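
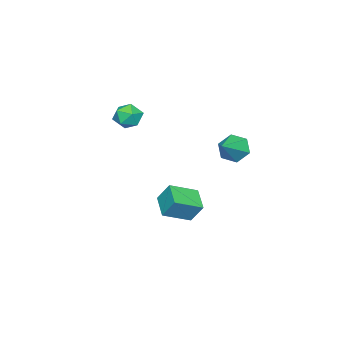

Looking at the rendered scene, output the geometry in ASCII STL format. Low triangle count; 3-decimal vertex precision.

solid 
facet normal 0.158 0.977 0.142
outer loop
vertex -2.386 -2.964 0.827
vertex -3.077 -2.955 1.534
vertex -2.134 -3.141 1.766
endloop
endfacet
facet normal 0.753 0.653 -0.079
outer loop
vertex -2.386 -2.964 0.827
vertex -2.134 -3.141 1.766
vertex -1.741 -3.682 1.039
endloop
endfacet
facet normal 0.616 0.344 -0.708
outer loop
vertex -2.386 -2.964 0.827
vertex -1.741 -3.682 1.039
vertex -2.441 -3.832 0.357
endloop
endfacet
facet normal -0.064 0.478 -0.876
outer loop
vertex -2.386 -2.964 0.827
vertex -2.441 -3.832 0.357
vertex -3.267 -3.382 0.663
endloop
endfacet
facet normal -0.347 0.870 -0.351
outer loop
vertex -2.386 -2.964 0.827
vertex -3.267 -3.382 0.663
vertex -3.077 -2.955 1.534
endloop
endfacet
facet normal 0.911 0.138 0.389
outer loop
vertex -1.741 -3.682 1.039
vertex -2.134 -3.141 1.766
vertex -2.033 -4.118 1.877
endloop
endfacet
facet normal -0.053 0.663 0.746
outer loop
vertex -2.134 -3.141 1.766
vertex -3.077 -2.955 1.534
vertex -2.859 -3.668 2.183
endloop
endfacet
facet normal -0.871 0.488 -0.049
outer loop
vertex -3.077 -2.955 1.534
vertex -3.267 -3.382 0.663
vertex -3.559 -3.818 1.501
endloop
endfacet
facet normal -0.412 -0.145 -0.900
outer loop
vertex -3.267 -3.382 0.663
vertex -2.441 -3.832 0.357
vertex -3.166 -4.359 0.774
endloop
endfacet
facet normal 0.689 -0.361 -0.628
outer loop
vertex -2.441 -3.832 0.357
vertex -1.741 -3.682 1.039
vertex -2.223 -4.545 1.006
endloop
endfacet
facet normal 0.064 -0.478 0.876
outer loop
vertex -2.914 -4.536 1.713
vertex -2.033 -4.118 1.877
vertex -2.859 -3.668 2.183
endloop
endfacet
facet normal -0.616 -0.344 0.708
outer loop
vertex -2.914 -4.536 1.713
vertex -2.859 -3.668 2.183
vertex -3.559 -3.818 1.501
endloop
endfacet
facet normal -0.753 -0.653 0.079
outer loop
vertex -2.914 -4.536 1.713
vertex -3.559 -3.818 1.501
vertex -3.166 -4.359 0.774
endloop
endfacet
facet normal -0.158 -0.977 -0.142
outer loop
vertex -2.914 -4.536 1.713
vertex -3.166 -4.359 0.774
vertex -2.223 -4.545 1.006
endloop
endfacet
facet normal 0.347 -0.870 0.351
outer loop
vertex -2.914 -4.536 1.713
vertex -2.223 -4.545 1.006
vertex -2.033 -4.118 1.877
endloop
endfacet
facet normal 0.412 0.145 0.900
outer loop
vertex -2.859 -3.668 2.183
vertex -2.033 -4.118 1.877
vertex -2.134 -3.141 1.766
endloop
endfacet
facet normal -0.689 0.361 0.628
outer loop
vertex -3.559 -3.818 1.501
vertex -2.859 -3.668 2.183
vertex -3.077 -2.955 1.534
endloop
endfacet
facet normal -0.911 -0.138 -0.389
outer loop
vertex -3.166 -4.359 0.774
vertex -3.559 -3.818 1.501
vertex -3.267 -3.382 0.663
endloop
endfacet
facet normal 0.053 -0.663 -0.746
outer loop
vertex -2.223 -4.545 1.006
vertex -3.166 -4.359 0.774
vertex -2.441 -3.832 0.357
endloop
endfacet
facet normal 0.871 -0.488 0.049
outer loop
vertex -2.033 -4.118 1.877
vertex -2.223 -4.545 1.006
vertex -1.741 -3.682 1.039
endloop
endfacet
facet normal -0.875 -0.049 -0.481
outer loop
vertex -0.871 4.276 0.313
vertex -1.287 3.865 1.112
vertex -1.284 4.849 1.007
endloop
endfacet
facet normal 0.593 0.757 -0.272
outer loop
vertex -0.871 4.276 0.313
vertex -1.284 4.849 1.007
vertex 0.307 3.955 1.988
endloop
endfacet
facet normal -0.875 -0.049 -0.481
outer loop
vertex -1.284 4.849 1.007
vertex -1.287 3.865 1.112
vertex -1.7 4.438 1.806
endloop
endfacet
facet normal 0.156 0.843 0.515
outer loop
vertex -1.284 4.849 1.007
vertex -1.7 4.438 1.806
vertex 0.307 3.955 1.988
endloop
endfacet
facet normal -0.876 -0.049 -0.480
outer loop
vertex -1.7 4.438 1.806
vertex -1.287 3.865 1.112
vertex -1.702 3.454 1.911
endloop
endfacet
facet normal -0.064 0.106 0.992
outer loop
vertex -1.7 4.438 1.806
vertex -1.702 3.454 1.911
vertex 0.307 3.955 1.988
endloop
endfacet
facet normal -0.876 -0.050 -0.480
outer loop
vertex -1.702 3.454 1.911
vertex -1.287 3.865 1.112
vertex -1.289 2.88 1.218
endloop
endfacet
facet normal 0.152 -0.715 0.683
outer loop
vertex -1.702 3.454 1.911
vertex -1.289 2.88 1.218
vertex 0.307 3.955 1.988
endloop
endfacet
facet normal -0.875 -0.050 -0.481
outer loop
vertex -1.289 2.88 1.218
vertex -1.287 3.865 1.112
vertex -0.873 3.292 0.419
endloop
endfacet
facet normal 0.590 -0.800 -0.106
outer loop
vertex -1.289 2.88 1.218
vertex -0.873 3.292 0.419
vertex 0.307 3.955 1.988
endloop
endfacet
facet normal -0.875 -0.050 -0.481
outer loop
vertex -0.873 3.292 0.419
vertex -1.287 3.865 1.112
vertex -0.871 4.276 0.313
endloop
endfacet
facet normal 0.810 -0.064 -0.582
outer loop
vertex -0.873 3.292 0.419
vertex -0.871 4.276 0.313
vertex 0.307 3.955 1.988
endloop
endfacet
facet normal -0.702 -0.612 0.365
outer loop
vertex -0.414 0.292 -2.315
vertex -1.738 1.372 -3.051
vertex -0.371 -0.477 -3.52
endloop
endfacet
facet normal 0.712 -0.580 0.395
outer loop
vertex 0.758 0.508 -4.109
vertex -0.414 0.292 -2.315
vertex -0.371 -0.477 -3.52
endloop
endfacet
facet normal -0.702 -0.612 0.365
outer loop
vertex -0.371 -0.477 -3.52
vertex -1.738 1.372 -3.051
vertex -1.695 0.603 -4.256
endloop
endfacet
facet normal 0.030 -0.538 -0.843
outer loop
vertex -1.695 0.603 -4.256
vertex 0.758 0.508 -4.109
vertex -0.371 -0.477 -3.52
endloop
endfacet
facet normal -0.030 0.538 0.843
outer loop
vertex -0.414 0.292 -2.315
vertex -0.609 2.357 -3.64
vertex -1.738 1.372 -3.051
endloop
endfacet
facet normal 0.712 -0.580 0.395
outer loop
vertex 0.715 1.277 -2.904
vertex -0.414 0.292 -2.315
vertex 0.758 0.508 -4.109
endloop
endfacet
facet normal -0.030 0.538 0.843
outer loop
vertex 0.715 1.277 -2.904
vertex -0.609 2.357 -3.64
vertex -0.414 0.292 -2.315
endloop
endfacet
facet normal -0.712 0.580 -0.395
outer loop
vertex -1.738 1.372 -3.051
vertex -0.609 2.357 -3.64
vertex -1.695 0.603 -4.256
endloop
endfacet
facet normal 0.030 -0.538 -0.843
outer loop
vertex -0.566 1.588 -4.845
vertex 0.758 0.508 -4.109
vertex -1.695 0.603 -4.256
endloop
endfacet
facet normal -0.712 0.580 -0.395
outer loop
vertex -1.695 0.603 -4.256
vertex -0.609 2.357 -3.64
vertex -0.566 1.588 -4.845
endloop
endfacet
facet normal 0.702 0.612 -0.365
outer loop
vertex -0.566 1.588 -4.845
vertex 0.715 1.277 -2.904
vertex 0.758 0.508 -4.109
endloop
endfacet
facet normal 0.702 0.612 -0.365
outer loop
vertex -0.609 2.357 -3.64
vertex 0.715 1.277 -2.904
vertex -0.566 1.588 -4.845
endloop
endfacet

endsolid


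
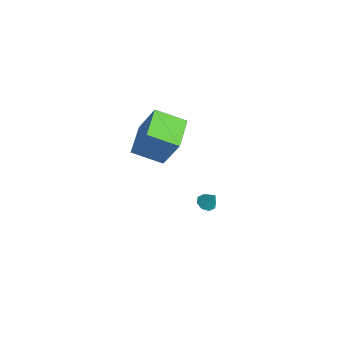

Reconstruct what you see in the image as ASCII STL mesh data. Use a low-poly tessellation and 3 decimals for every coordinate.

solid 
facet normal -0.416 -0.300 -0.858
outer loop
vertex -2.943 2.764 -3.61
vertex -3.265 2.415 -3.332
vertex -3.309 2.939 -3.494
endloop
endfacet
facet normal 0.429 0.903 -0.010
outer loop
vertex -2.943 2.764 -3.61
vertex -3.309 2.939 -3.494
vertex -2.835 2.725 -2.448
endloop
endfacet
facet normal -0.416 -0.300 -0.858
outer loop
vertex -3.309 2.939 -3.494
vertex -3.265 2.415 -3.332
vertex -3.648 2.806 -3.283
endloop
endfacet
facet normal -0.194 0.940 0.280
outer loop
vertex -3.309 2.939 -3.494
vertex -3.648 2.806 -3.283
vertex -2.835 2.725 -2.448
endloop
endfacet
facet normal -0.417 -0.302 -0.857
outer loop
vertex -3.648 2.806 -3.283
vertex -3.265 2.415 -3.332
vertex -3.763 2.445 -3.1
endloop
endfacet
facet normal -0.593 0.506 0.626
outer loop
vertex -3.648 2.806 -3.283
vertex -3.763 2.445 -3.1
vertex -2.835 2.725 -2.448
endloop
endfacet
facet normal -0.418 -0.301 -0.857
outer loop
vertex -3.763 2.445 -3.1
vertex -3.265 2.415 -3.332
vertex -3.586 2.066 -3.053
endloop
endfacet
facet normal -0.538 -0.148 0.830
outer loop
vertex -3.763 2.445 -3.1
vertex -3.586 2.066 -3.053
vertex -2.835 2.725 -2.448
endloop
endfacet
facet normal -0.417 -0.302 -0.857
outer loop
vertex -3.586 2.066 -3.053
vertex -3.265 2.415 -3.332
vertex -3.221 1.891 -3.169
endloop
endfacet
facet normal -0.061 -0.637 0.769
outer loop
vertex -3.586 2.066 -3.053
vertex -3.221 1.891 -3.169
vertex -2.835 2.725 -2.448
endloop
endfacet
facet normal -0.415 -0.302 -0.858
outer loop
vertex -3.221 1.891 -3.169
vertex -3.265 2.415 -3.332
vertex -2.881 2.023 -3.38
endloop
endfacet
facet normal 0.560 -0.675 0.481
outer loop
vertex -3.221 1.891 -3.169
vertex -2.881 2.023 -3.38
vertex -2.835 2.725 -2.448
endloop
endfacet
facet normal -0.416 -0.303 -0.858
outer loop
vertex -2.881 2.023 -3.38
vertex -3.265 2.415 -3.332
vertex -2.767 2.385 -3.563
endloop
endfacet
facet normal 0.963 -0.237 0.131
outer loop
vertex -2.881 2.023 -3.38
vertex -2.767 2.385 -3.563
vertex -2.835 2.725 -2.448
endloop
endfacet
facet normal -0.416 -0.300 -0.858
outer loop
vertex -2.767 2.385 -3.563
vertex -3.265 2.415 -3.332
vertex -2.943 2.764 -3.61
endloop
endfacet
facet normal 0.908 0.413 -0.071
outer loop
vertex -2.767 2.385 -3.563
vertex -2.943 2.764 -3.61
vertex -2.835 2.725 -2.448
endloop
endfacet
facet normal -0.834 0.502 0.229
outer loop
vertex -3.443 -0.222 4.615
vertex -2.779 1.207 3.901
vertex -4.287 -0.768 2.738
endloop
endfacet
facet normal -0.384 -0.826 0.413
outer loop
vertex -2.761 -1.687 2.319
vertex -3.443 -0.222 4.615
vertex -4.287 -0.768 2.738
endloop
endfacet
facet normal -0.834 0.502 0.229
outer loop
vertex -4.287 -0.768 2.738
vertex -2.779 1.207 3.901
vertex -3.623 0.661 2.024
endloop
endfacet
facet normal -0.396 -0.256 -0.882
outer loop
vertex -3.623 0.661 2.024
vertex -2.761 -1.687 2.319
vertex -4.287 -0.768 2.738
endloop
endfacet
facet normal 0.396 0.256 0.882
outer loop
vertex -3.443 -0.222 4.615
vertex -1.253 0.288 3.482
vertex -2.779 1.207 3.901
endloop
endfacet
facet normal -0.384 -0.826 0.413
outer loop
vertex -1.917 -1.141 4.196
vertex -3.443 -0.222 4.615
vertex -2.761 -1.687 2.319
endloop
endfacet
facet normal 0.396 0.256 0.882
outer loop
vertex -1.917 -1.141 4.196
vertex -1.253 0.288 3.482
vertex -3.443 -0.222 4.615
endloop
endfacet
facet normal 0.384 0.826 -0.413
outer loop
vertex -2.779 1.207 3.901
vertex -1.253 0.288 3.482
vertex -3.623 0.661 2.024
endloop
endfacet
facet normal -0.396 -0.256 -0.882
outer loop
vertex -2.097 -0.258 1.605
vertex -2.761 -1.687 2.319
vertex -3.623 0.661 2.024
endloop
endfacet
facet normal 0.384 0.826 -0.413
outer loop
vertex -3.623 0.661 2.024
vertex -1.253 0.288 3.482
vertex -2.097 -0.258 1.605
endloop
endfacet
facet normal 0.834 -0.502 -0.229
outer loop
vertex -2.097 -0.258 1.605
vertex -1.917 -1.141 4.196
vertex -2.761 -1.687 2.319
endloop
endfacet
facet normal 0.834 -0.502 -0.229
outer loop
vertex -1.253 0.288 3.482
vertex -1.917 -1.141 4.196
vertex -2.097 -0.258 1.605
endloop
endfacet

endsolid


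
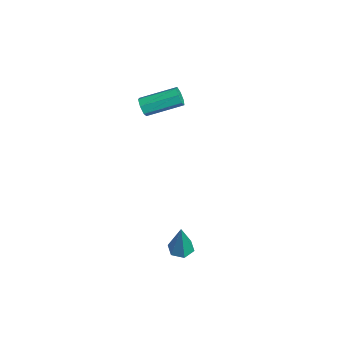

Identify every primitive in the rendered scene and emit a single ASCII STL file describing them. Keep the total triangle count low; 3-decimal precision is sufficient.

solid 
facet normal -0.209 0.073 -0.975
outer loop
vertex 4.377 -2.592 -3.066
vertex 3.686 -2.531 -2.913
vertex 4.093 -1.951 -2.957
endloop
endfacet
facet normal 0.915 0.386 0.116
outer loop
vertex 4.377 -2.592 -3.066
vertex 4.093 -1.951 -2.957
vertex 4.134 -2.689 -0.827
endloop
endfacet
facet normal -0.209 0.073 -0.975
outer loop
vertex 4.093 -1.951 -2.957
vertex 3.686 -2.531 -2.913
vertex 3.402 -1.89 -2.804
endloop
endfacet
facet normal 0.154 0.935 0.321
outer loop
vertex 4.093 -1.951 -2.957
vertex 3.402 -1.89 -2.804
vertex 4.134 -2.689 -0.827
endloop
endfacet
facet normal -0.209 0.073 -0.975
outer loop
vertex 3.402 -1.89 -2.804
vertex 3.686 -2.531 -2.913
vertex 2.995 -2.47 -2.76
endloop
endfacet
facet normal -0.703 0.529 0.474
outer loop
vertex 3.402 -1.89 -2.804
vertex 2.995 -2.47 -2.76
vertex 4.134 -2.689 -0.827
endloop
endfacet
facet normal -0.209 0.074 -0.975
outer loop
vertex 2.995 -2.47 -2.76
vertex 3.686 -2.531 -2.913
vertex 3.279 -3.112 -2.87
endloop
endfacet
facet normal -0.800 -0.426 0.423
outer loop
vertex 2.995 -2.47 -2.76
vertex 3.279 -3.112 -2.87
vertex 4.134 -2.689 -0.827
endloop
endfacet
facet normal -0.209 0.074 -0.975
outer loop
vertex 3.279 -3.112 -2.87
vertex 3.686 -2.531 -2.913
vertex 3.97 -3.173 -3.023
endloop
endfacet
facet normal -0.038 -0.975 0.218
outer loop
vertex 3.279 -3.112 -2.87
vertex 3.97 -3.173 -3.023
vertex 4.134 -2.689 -0.827
endloop
endfacet
facet normal -0.209 0.074 -0.975
outer loop
vertex 3.97 -3.173 -3.023
vertex 3.686 -2.531 -2.913
vertex 4.377 -2.592 -3.066
endloop
endfacet
facet normal 0.820 -0.569 0.064
outer loop
vertex 3.97 -3.173 -3.023
vertex 4.377 -2.592 -3.066
vertex 4.134 -2.689 -0.827
endloop
endfacet
facet normal -0.215 -0.913 -0.346
outer loop
vertex -3.473 -2.013 1.811
vertex -3.853 -2.11 2.303
vertex -3.994 -1.864 1.741
endloop
endfacet
facet normal 0.212 0.303 -0.929
outer loop
vertex -3.473 -2.013 1.811
vertex -3.994 -1.864 1.741
vertex -3.007 -0.032 2.564
endloop
endfacet
facet normal 0.210 0.304 -0.929
outer loop
vertex -3.007 -0.032 2.564
vertex -3.994 -1.864 1.741
vertex -3.528 0.117 2.495
endloop
endfacet
facet normal 0.215 0.913 0.347
outer loop
vertex -3.007 -0.032 2.564
vertex -3.528 0.117 2.495
vertex -3.387 -0.13 3.057
endloop
endfacet
facet normal -0.216 -0.913 -0.346
outer loop
vertex -3.994 -1.864 1.741
vertex -3.853 -2.11 2.303
vertex -4.409 -1.9 2.095
endloop
endfacet
facet normal -0.614 0.403 -0.679
outer loop
vertex -3.994 -1.864 1.741
vertex -4.409 -1.9 2.095
vertex -3.528 0.117 2.495
endloop
endfacet
facet normal -0.613 0.403 -0.680
outer loop
vertex -3.528 0.117 2.495
vertex -4.409 -1.9 2.095
vertex -3.943 0.081 2.848
endloop
endfacet
facet normal 0.216 0.913 0.347
outer loop
vertex -3.528 0.117 2.495
vertex -3.943 0.081 2.848
vertex -3.387 -0.13 3.057
endloop
endfacet
facet normal -0.215 -0.913 -0.347
outer loop
vertex -4.409 -1.9 2.095
vertex -3.853 -2.11 2.303
vertex -4.406 -2.095 2.606
endloop
endfacet
facet normal -0.977 0.199 0.082
outer loop
vertex -4.409 -1.9 2.095
vertex -4.406 -2.095 2.606
vertex -3.943 0.081 2.848
endloop
endfacet
facet normal -0.977 0.198 0.084
outer loop
vertex -3.943 0.081 2.848
vertex -4.406 -2.095 2.606
vertex -3.939 -0.115 3.359
endloop
endfacet
facet normal 0.215 0.912 0.348
outer loop
vertex -3.943 0.081 2.848
vertex -3.939 -0.115 3.359
vertex -3.387 -0.13 3.057
endloop
endfacet
facet normal -0.215 -0.912 -0.348
outer loop
vertex -4.406 -2.095 2.606
vertex -3.853 -2.11 2.303
vertex -3.986 -2.302 2.889
endloop
endfacet
facet normal -0.603 -0.155 0.782
outer loop
vertex -4.406 -2.095 2.606
vertex -3.986 -2.302 2.889
vertex -3.939 -0.115 3.359
endloop
endfacet
facet normal -0.604 -0.155 0.782
outer loop
vertex -3.939 -0.115 3.359
vertex -3.986 -2.302 2.889
vertex -3.52 -0.321 3.642
endloop
endfacet
facet normal 0.215 0.913 0.347
outer loop
vertex -3.939 -0.115 3.359
vertex -3.52 -0.321 3.642
vertex -3.387 -0.13 3.057
endloop
endfacet
facet normal -0.214 -0.913 -0.348
outer loop
vertex -3.986 -2.302 2.889
vertex -3.853 -2.11 2.303
vertex -3.466 -2.364 2.731
endloop
endfacet
facet normal 0.224 -0.392 0.892
outer loop
vertex -3.986 -2.302 2.889
vertex -3.466 -2.364 2.731
vertex -3.52 -0.321 3.642
endloop
endfacet
facet normal 0.224 -0.392 0.892
outer loop
vertex -3.52 -0.321 3.642
vertex -3.466 -2.364 2.731
vertex -3.0 -0.383 3.484
endloop
endfacet
facet normal 0.214 0.913 0.347
outer loop
vertex -3.52 -0.321 3.642
vertex -3.0 -0.383 3.484
vertex -3.387 -0.13 3.057
endloop
endfacet
facet normal -0.215 -0.913 -0.347
outer loop
vertex -3.466 -2.364 2.731
vertex -3.853 -2.11 2.303
vertex -3.238 -2.235 2.251
endloop
endfacet
facet normal 0.883 -0.333 0.330
outer loop
vertex -3.466 -2.364 2.731
vertex -3.238 -2.235 2.251
vertex -3.0 -0.383 3.484
endloop
endfacet
facet normal 0.883 -0.333 0.330
outer loop
vertex -3.0 -0.383 3.484
vertex -3.238 -2.235 2.251
vertex -2.772 -0.254 3.004
endloop
endfacet
facet normal 0.214 0.913 0.347
outer loop
vertex -3.0 -0.383 3.484
vertex -2.772 -0.254 3.004
vertex -3.387 -0.13 3.057
endloop
endfacet
facet normal -0.215 -0.913 -0.346
outer loop
vertex -3.238 -2.235 2.251
vertex -3.853 -2.11 2.303
vertex -3.473 -2.013 1.811
endloop
endfacet
facet normal 0.877 -0.024 -0.480
outer loop
vertex -3.238 -2.235 2.251
vertex -3.473 -2.013 1.811
vertex -2.772 -0.254 3.004
endloop
endfacet
facet normal 0.877 -0.024 -0.480
outer loop
vertex -2.772 -0.254 3.004
vertex -3.473 -2.013 1.811
vertex -3.007 -0.032 2.564
endloop
endfacet
facet normal 0.214 0.913 0.347
outer loop
vertex -2.772 -0.254 3.004
vertex -3.007 -0.032 2.564
vertex -3.387 -0.13 3.057
endloop
endfacet

endsolid


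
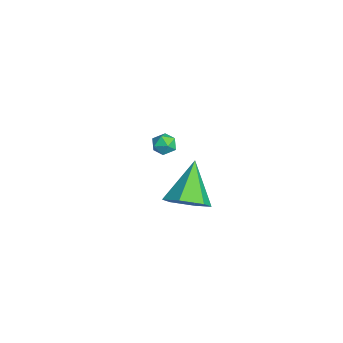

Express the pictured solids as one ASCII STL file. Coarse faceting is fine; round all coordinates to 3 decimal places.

solid 
facet normal 0.668 -0.266 -0.695
outer loop
vertex 3.668 -1.31 2.195
vertex 3.065 -0.895 1.457
vertex 3.786 -0.313 1.927
endloop
endfacet
facet normal 0.419 0.189 0.888
outer loop
vertex 3.668 -1.31 2.195
vertex 3.786 -0.313 1.927
vertex 1.635 -0.325 2.943
endloop
endfacet
facet normal 0.668 -0.267 -0.695
outer loop
vertex 3.786 -0.313 1.927
vertex 3.065 -0.895 1.457
vertex 3.184 0.103 1.188
endloop
endfacet
facet normal 0.171 0.912 0.374
outer loop
vertex 3.786 -0.313 1.927
vertex 3.184 0.103 1.188
vertex 1.635 -0.325 2.943
endloop
endfacet
facet normal 0.668 -0.267 -0.695
outer loop
vertex 3.184 0.103 1.188
vertex 3.065 -0.895 1.457
vertex 2.462 -0.48 0.718
endloop
endfacet
facet normal -0.507 0.826 -0.246
outer loop
vertex 3.184 0.103 1.188
vertex 2.462 -0.48 0.718
vertex 1.635 -0.325 2.943
endloop
endfacet
facet normal 0.668 -0.266 -0.695
outer loop
vertex 2.462 -0.48 0.718
vertex 3.065 -0.895 1.457
vertex 2.343 -1.478 0.986
endloop
endfacet
facet normal -0.937 0.018 -0.349
outer loop
vertex 2.462 -0.48 0.718
vertex 2.343 -1.478 0.986
vertex 1.635 -0.325 2.943
endloop
endfacet
facet normal 0.668 -0.266 -0.695
outer loop
vertex 2.343 -1.478 0.986
vertex 3.065 -0.895 1.457
vertex 2.946 -1.893 1.725
endloop
endfacet
facet normal -0.689 -0.705 0.166
outer loop
vertex 2.343 -1.478 0.986
vertex 2.946 -1.893 1.725
vertex 1.635 -0.325 2.943
endloop
endfacet
facet normal 0.668 -0.266 -0.695
outer loop
vertex 2.946 -1.893 1.725
vertex 3.065 -0.895 1.457
vertex 3.668 -1.31 2.195
endloop
endfacet
facet normal -0.011 -0.619 0.785
outer loop
vertex 2.946 -1.893 1.725
vertex 3.668 -1.31 2.195
vertex 1.635 -0.325 2.943
endloop
endfacet
facet normal -0.527 0.755 0.389
outer loop
vertex -3.048 -0.457 0.421
vertex -3.226 -0.828 0.9
vertex -2.699 -0.484 0.946
endloop
endfacet
facet normal 0.038 0.999 0.026
outer loop
vertex -3.048 -0.457 0.421
vertex -2.699 -0.484 0.946
vertex -2.419 -0.48 0.381
endloop
endfacet
facet normal -0.013 0.764 -0.645
outer loop
vertex -3.048 -0.457 0.421
vertex -2.419 -0.48 0.381
vertex -2.773 -0.82 -0.015
endloop
endfacet
facet normal -0.611 0.375 -0.697
outer loop
vertex -3.048 -0.457 0.421
vertex -2.773 -0.82 -0.015
vertex -3.272 -1.036 0.306
endloop
endfacet
facet normal -0.927 0.370 -0.058
outer loop
vertex -3.048 -0.457 0.421
vertex -3.272 -1.036 0.306
vertex -3.226 -0.828 0.9
endloop
endfacet
facet normal 0.625 0.715 0.315
outer loop
vertex -2.419 -0.48 0.381
vertex -2.699 -0.484 0.946
vertex -2.208 -0.864 0.834
endloop
endfacet
facet normal -0.288 0.320 0.902
outer loop
vertex -2.699 -0.484 0.946
vertex -3.226 -0.828 0.9
vertex -2.707 -1.08 1.155
endloop
endfacet
facet normal -0.936 -0.303 0.179
outer loop
vertex -3.226 -0.828 0.9
vertex -3.272 -1.036 0.306
vertex -3.061 -1.42 0.759
endloop
endfacet
facet normal -0.423 -0.295 -0.857
outer loop
vertex -3.272 -1.036 0.306
vertex -2.773 -0.82 -0.015
vertex -2.781 -1.416 0.194
endloop
endfacet
facet normal 0.541 0.335 -0.771
outer loop
vertex -2.773 -0.82 -0.015
vertex -2.419 -0.48 0.381
vertex -2.254 -1.072 0.24
endloop
endfacet
facet normal 0.611 -0.375 0.697
outer loop
vertex -2.432 -1.443 0.719
vertex -2.208 -0.864 0.834
vertex -2.707 -1.08 1.155
endloop
endfacet
facet normal 0.013 -0.764 0.645
outer loop
vertex -2.432 -1.443 0.719
vertex -2.707 -1.08 1.155
vertex -3.061 -1.42 0.759
endloop
endfacet
facet normal -0.038 -0.999 -0.026
outer loop
vertex -2.432 -1.443 0.719
vertex -3.061 -1.42 0.759
vertex -2.781 -1.416 0.194
endloop
endfacet
facet normal 0.527 -0.755 -0.389
outer loop
vertex -2.432 -1.443 0.719
vertex -2.781 -1.416 0.194
vertex -2.254 -1.072 0.24
endloop
endfacet
facet normal 0.927 -0.370 0.058
outer loop
vertex -2.432 -1.443 0.719
vertex -2.254 -1.072 0.24
vertex -2.208 -0.864 0.834
endloop
endfacet
facet normal 0.423 0.295 0.857
outer loop
vertex -2.707 -1.08 1.155
vertex -2.208 -0.864 0.834
vertex -2.699 -0.484 0.946
endloop
endfacet
facet normal -0.541 -0.335 0.771
outer loop
vertex -3.061 -1.42 0.759
vertex -2.707 -1.08 1.155
vertex -3.226 -0.828 0.9
endloop
endfacet
facet normal -0.625 -0.715 -0.315
outer loop
vertex -2.781 -1.416 0.194
vertex -3.061 -1.42 0.759
vertex -3.272 -1.036 0.306
endloop
endfacet
facet normal 0.288 -0.320 -0.902
outer loop
vertex -2.254 -1.072 0.24
vertex -2.781 -1.416 0.194
vertex -2.773 -0.82 -0.015
endloop
endfacet
facet normal 0.936 0.303 -0.179
outer loop
vertex -2.208 -0.864 0.834
vertex -2.254 -1.072 0.24
vertex -2.419 -0.48 0.381
endloop
endfacet

endsolid


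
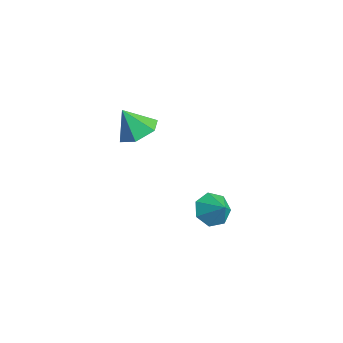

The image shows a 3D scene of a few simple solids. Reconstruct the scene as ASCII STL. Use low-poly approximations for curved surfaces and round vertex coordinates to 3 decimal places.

solid 
facet normal -0.763 -0.173 -0.623
outer loop
vertex 1.817 1.869 -3.673
vertex 1.362 1.537 -3.023
vertex 1.396 2.353 -3.292
endloop
endfacet
facet normal 0.703 0.702 -0.115
outer loop
vertex 1.817 1.869 -3.673
vertex 1.396 2.353 -3.292
vertex 2.178 1.723 -2.357
endloop
endfacet
facet normal -0.762 -0.174 -0.623
outer loop
vertex 1.396 2.353 -3.292
vertex 1.362 1.537 -3.023
vertex 0.949 2.223 -2.709
endloop
endfacet
facet normal 0.249 0.887 0.389
outer loop
vertex 1.396 2.353 -3.292
vertex 0.949 2.223 -2.709
vertex 2.178 1.723 -2.357
endloop
endfacet
facet normal -0.763 -0.174 -0.623
outer loop
vertex 0.949 2.223 -2.709
vertex 1.362 1.537 -3.023
vertex 0.813 1.576 -2.362
endloop
endfacet
facet normal -0.055 0.481 0.875
outer loop
vertex 0.949 2.223 -2.709
vertex 0.813 1.576 -2.362
vertex 2.178 1.723 -2.357
endloop
endfacet
facet normal -0.763 -0.174 -0.623
outer loop
vertex 0.813 1.576 -2.362
vertex 1.362 1.537 -3.023
vertex 1.091 0.9 -2.513
endloop
endfacet
facet normal 0.019 -0.210 0.977
outer loop
vertex 0.813 1.576 -2.362
vertex 1.091 0.9 -2.513
vertex 2.178 1.723 -2.357
endloop
endfacet
facet normal -0.763 -0.174 -0.622
outer loop
vertex 1.091 0.9 -2.513
vertex 1.362 1.537 -3.023
vertex 1.572 0.703 -3.048
endloop
endfacet
facet normal 0.416 -0.666 0.619
outer loop
vertex 1.091 0.9 -2.513
vertex 1.572 0.703 -3.048
vertex 2.178 1.723 -2.357
endloop
endfacet
facet normal -0.763 -0.173 -0.623
outer loop
vertex 1.572 0.703 -3.048
vertex 1.362 1.537 -3.023
vertex 1.895 1.135 -3.564
endloop
endfacet
facet normal 0.837 -0.544 0.069
outer loop
vertex 1.572 0.703 -3.048
vertex 1.895 1.135 -3.564
vertex 2.178 1.723 -2.357
endloop
endfacet
facet normal -0.763 -0.174 -0.623
outer loop
vertex 1.895 1.135 -3.564
vertex 1.362 1.537 -3.023
vertex 1.817 1.869 -3.673
endloop
endfacet
facet normal 0.964 0.064 -0.257
outer loop
vertex 1.895 1.135 -3.564
vertex 1.817 1.869 -3.673
vertex 2.178 1.723 -2.357
endloop
endfacet
facet normal 0.291 0.403 -0.868
outer loop
vertex 1.015 -1.681 1.949
vertex 0.226 -1.208 1.904
vertex 0.96 -0.841 2.321
endloop
endfacet
facet normal 0.675 -0.262 0.690
outer loop
vertex 1.015 -1.681 1.949
vertex 0.96 -0.841 2.321
vertex -0.166 -1.752 3.076
endloop
endfacet
facet normal 0.291 0.403 -0.868
outer loop
vertex 0.96 -0.841 2.321
vertex 0.226 -1.208 1.904
vertex 0.172 -0.368 2.276
endloop
endfacet
facet normal 0.219 0.448 0.867
outer loop
vertex 0.96 -0.841 2.321
vertex 0.172 -0.368 2.276
vertex -0.166 -1.752 3.076
endloop
endfacet
facet normal 0.291 0.403 -0.868
outer loop
vertex 0.172 -0.368 2.276
vertex 0.226 -1.208 1.904
vertex -0.562 -0.736 1.859
endloop
endfacet
facet normal -0.604 0.504 0.617
outer loop
vertex 0.172 -0.368 2.276
vertex -0.562 -0.736 1.859
vertex -0.166 -1.752 3.076
endloop
endfacet
facet normal 0.291 0.402 -0.868
outer loop
vertex -0.562 -0.736 1.859
vertex 0.226 -1.208 1.904
vertex -0.507 -1.576 1.488
endloop
endfacet
facet normal -0.970 -0.148 0.192
outer loop
vertex -0.562 -0.736 1.859
vertex -0.507 -1.576 1.488
vertex -0.166 -1.752 3.076
endloop
endfacet
facet normal 0.291 0.402 -0.868
outer loop
vertex -0.507 -1.576 1.488
vertex 0.226 -1.208 1.904
vertex 0.281 -2.048 1.533
endloop
endfacet
facet normal -0.514 -0.857 0.015
outer loop
vertex -0.507 -1.576 1.488
vertex 0.281 -2.048 1.533
vertex -0.166 -1.752 3.076
endloop
endfacet
facet normal 0.291 0.402 -0.868
outer loop
vertex 0.281 -2.048 1.533
vertex 0.226 -1.208 1.904
vertex 1.015 -1.681 1.949
endloop
endfacet
facet normal 0.307 -0.914 0.264
outer loop
vertex 0.281 -2.048 1.533
vertex 1.015 -1.681 1.949
vertex -0.166 -1.752 3.076
endloop
endfacet

endsolid


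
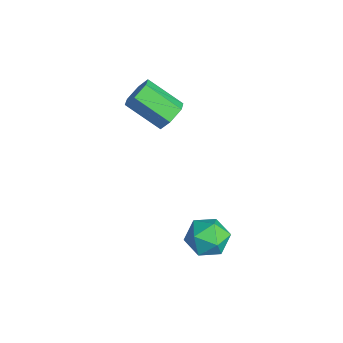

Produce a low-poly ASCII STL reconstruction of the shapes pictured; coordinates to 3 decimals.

solid 
facet normal -0.970 0.034 0.243
outer loop
vertex 2.327 1.735 -3.097
vertex 2.492 1.557 -2.413
vertex 2.467 2.255 -2.61
endloop
endfacet
facet normal -0.823 0.490 -0.286
outer loop
vertex 2.327 1.735 -3.097
vertex 2.467 2.255 -2.61
vertex 2.732 2.307 -3.283
endloop
endfacet
facet normal -0.548 0.118 -0.828
outer loop
vertex 2.327 1.735 -3.097
vertex 2.732 2.307 -3.283
vertex 2.921 1.642 -3.503
endloop
endfacet
facet normal -0.523 -0.568 -0.635
outer loop
vertex 2.327 1.735 -3.097
vertex 2.921 1.642 -3.503
vertex 2.772 1.178 -2.965
endloop
endfacet
facet normal -0.784 -0.620 0.028
outer loop
vertex 2.327 1.735 -3.097
vertex 2.772 1.178 -2.965
vertex 2.492 1.557 -2.413
endloop
endfacet
facet normal -0.323 0.945 -0.054
outer loop
vertex 2.732 2.307 -3.283
vertex 2.467 2.255 -2.61
vertex 3.148 2.482 -2.715
endloop
endfacet
facet normal -0.561 0.206 0.802
outer loop
vertex 2.467 2.255 -2.61
vertex 2.492 1.557 -2.413
vertex 2.999 2.018 -2.177
endloop
endfacet
facet normal -0.260 -0.853 0.453
outer loop
vertex 2.492 1.557 -2.413
vertex 2.772 1.178 -2.965
vertex 3.188 1.353 -2.397
endloop
endfacet
facet normal 0.161 -0.769 -0.619
outer loop
vertex 2.772 1.178 -2.965
vertex 2.921 1.642 -3.503
vertex 3.453 1.405 -3.07
endloop
endfacet
facet normal 0.122 0.343 -0.931
outer loop
vertex 2.921 1.642 -3.503
vertex 2.732 2.307 -3.283
vertex 3.428 2.103 -3.267
endloop
endfacet
facet normal 0.523 0.568 0.635
outer loop
vertex 3.593 1.925 -2.583
vertex 3.148 2.482 -2.715
vertex 2.999 2.018 -2.177
endloop
endfacet
facet normal 0.548 -0.118 0.828
outer loop
vertex 3.593 1.925 -2.583
vertex 2.999 2.018 -2.177
vertex 3.188 1.353 -2.397
endloop
endfacet
facet normal 0.823 -0.490 0.286
outer loop
vertex 3.593 1.925 -2.583
vertex 3.188 1.353 -2.397
vertex 3.453 1.405 -3.07
endloop
endfacet
facet normal 0.970 -0.034 -0.243
outer loop
vertex 3.593 1.925 -2.583
vertex 3.453 1.405 -3.07
vertex 3.428 2.103 -3.267
endloop
endfacet
facet normal 0.784 0.620 -0.028
outer loop
vertex 3.593 1.925 -2.583
vertex 3.428 2.103 -3.267
vertex 3.148 2.482 -2.715
endloop
endfacet
facet normal -0.161 0.769 0.619
outer loop
vertex 2.999 2.018 -2.177
vertex 3.148 2.482 -2.715
vertex 2.467 2.255 -2.61
endloop
endfacet
facet normal -0.122 -0.343 0.931
outer loop
vertex 3.188 1.353 -2.397
vertex 2.999 2.018 -2.177
vertex 2.492 1.557 -2.413
endloop
endfacet
facet normal 0.323 -0.945 0.054
outer loop
vertex 3.453 1.405 -3.07
vertex 3.188 1.353 -2.397
vertex 2.772 1.178 -2.965
endloop
endfacet
facet normal 0.561 -0.206 -0.802
outer loop
vertex 3.428 2.103 -3.267
vertex 3.453 1.405 -3.07
vertex 2.921 1.642 -3.503
endloop
endfacet
facet normal 0.260 0.853 -0.453
outer loop
vertex 3.148 2.482 -2.715
vertex 3.428 2.103 -3.267
vertex 2.732 2.307 -3.283
endloop
endfacet
facet normal 0.535 0.640 -0.551
outer loop
vertex 0.123 1.926 0.536
vertex -0.079 1.693 0.069
vertex -0.348 2.122 0.306
endloop
endfacet
facet normal -0.071 0.683 0.727
outer loop
vertex 0.123 1.926 0.536
vertex -0.348 2.122 0.306
vertex -0.6 1.061 1.279
endloop
endfacet
facet normal -0.071 0.683 0.727
outer loop
vertex -0.6 1.061 1.279
vertex -0.348 2.122 0.306
vertex -1.071 1.257 1.049
endloop
endfacet
facet normal -0.535 -0.641 0.550
outer loop
vertex -0.6 1.061 1.279
vertex -1.071 1.257 1.049
vertex -0.801 0.827 0.811
endloop
endfacet
facet normal 0.536 0.640 -0.550
outer loop
vertex -0.348 2.122 0.306
vertex -0.079 1.693 0.069
vertex -0.55 1.889 -0.162
endloop
endfacet
facet normal -0.764 0.645 0.008
outer loop
vertex -0.348 2.122 0.306
vertex -0.55 1.889 -0.162
vertex -1.071 1.257 1.049
endloop
endfacet
facet normal -0.764 0.645 0.008
outer loop
vertex -1.071 1.257 1.049
vertex -0.55 1.889 -0.162
vertex -1.273 1.024 0.581
endloop
endfacet
facet normal -0.536 -0.641 0.550
outer loop
vertex -1.071 1.257 1.049
vertex -1.273 1.024 0.581
vertex -0.801 0.827 0.811
endloop
endfacet
facet normal 0.536 0.640 -0.550
outer loop
vertex -0.55 1.889 -0.162
vertex -0.079 1.693 0.069
vertex -0.28 1.459 -0.399
endloop
endfacet
facet normal -0.693 -0.039 -0.720
outer loop
vertex -0.55 1.889 -0.162
vertex -0.28 1.459 -0.399
vertex -1.273 1.024 0.581
endloop
endfacet
facet normal -0.693 -0.039 -0.720
outer loop
vertex -1.273 1.024 0.581
vertex -0.28 1.459 -0.399
vertex -1.003 0.594 0.344
endloop
endfacet
facet normal -0.536 -0.640 0.551
outer loop
vertex -1.273 1.024 0.581
vertex -1.003 0.594 0.344
vertex -0.801 0.827 0.811
endloop
endfacet
facet normal 0.535 0.641 -0.550
outer loop
vertex -0.28 1.459 -0.399
vertex -0.079 1.693 0.069
vertex 0.191 1.263 -0.169
endloop
endfacet
facet normal 0.071 -0.683 -0.727
outer loop
vertex -0.28 1.459 -0.399
vertex 0.191 1.263 -0.169
vertex -1.003 0.594 0.344
endloop
endfacet
facet normal 0.071 -0.683 -0.727
outer loop
vertex -1.003 0.594 0.344
vertex 0.191 1.263 -0.169
vertex -0.532 0.398 0.574
endloop
endfacet
facet normal -0.535 -0.640 0.551
outer loop
vertex -1.003 0.594 0.344
vertex -0.532 0.398 0.574
vertex -0.801 0.827 0.811
endloop
endfacet
facet normal 0.536 0.641 -0.550
outer loop
vertex 0.191 1.263 -0.169
vertex -0.079 1.693 0.069
vertex 0.393 1.496 0.299
endloop
endfacet
facet normal 0.764 -0.645 -0.008
outer loop
vertex 0.191 1.263 -0.169
vertex 0.393 1.496 0.299
vertex -0.532 0.398 0.574
endloop
endfacet
facet normal 0.764 -0.645 -0.008
outer loop
vertex -0.532 0.398 0.574
vertex 0.393 1.496 0.299
vertex -0.33 0.631 1.042
endloop
endfacet
facet normal -0.536 -0.640 0.550
outer loop
vertex -0.532 0.398 0.574
vertex -0.33 0.631 1.042
vertex -0.801 0.827 0.811
endloop
endfacet
facet normal 0.536 0.640 -0.551
outer loop
vertex 0.393 1.496 0.299
vertex -0.079 1.693 0.069
vertex 0.123 1.926 0.536
endloop
endfacet
facet normal 0.693 0.039 0.720
outer loop
vertex 0.393 1.496 0.299
vertex 0.123 1.926 0.536
vertex -0.33 0.631 1.042
endloop
endfacet
facet normal 0.693 0.039 0.720
outer loop
vertex -0.33 0.631 1.042
vertex 0.123 1.926 0.536
vertex -0.6 1.061 1.279
endloop
endfacet
facet normal -0.536 -0.640 0.550
outer loop
vertex -0.33 0.631 1.042
vertex -0.6 1.061 1.279
vertex -0.801 0.827 0.811
endloop
endfacet

endsolid


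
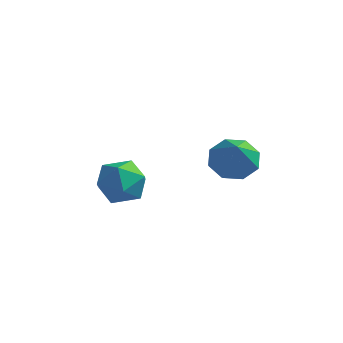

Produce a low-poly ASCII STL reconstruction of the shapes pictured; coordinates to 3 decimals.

solid 
facet normal -0.335 0.578 -0.744
outer loop
vertex 4.275 2.684 2.128
vertex 3.42 2.557 2.414
vertex 4.075 3.164 2.591
endloop
endfacet
facet normal 0.955 0.149 0.258
outer loop
vertex 4.275 2.684 2.128
vertex 4.075 3.164 2.591
vertex 4.02 1.523 3.746
endloop
endfacet
facet normal -0.335 0.579 -0.744
outer loop
vertex 4.075 3.164 2.591
vertex 3.42 2.557 2.414
vertex 3.492 3.289 2.951
endloop
endfacet
facet normal 0.534 0.475 0.700
outer loop
vertex 4.075 3.164 2.591
vertex 3.492 3.289 2.951
vertex 4.02 1.523 3.746
endloop
endfacet
facet normal -0.335 0.579 -0.744
outer loop
vertex 3.492 3.289 2.951
vertex 3.42 2.557 2.414
vertex 2.867 2.985 2.996
endloop
endfacet
facet normal -0.118 0.378 0.918
outer loop
vertex 3.492 3.289 2.951
vertex 2.867 2.985 2.996
vertex 4.02 1.523 3.746
endloop
endfacet
facet normal -0.334 0.579 -0.744
outer loop
vertex 2.867 2.985 2.996
vertex 3.42 2.557 2.414
vertex 2.566 2.431 2.7
endloop
endfacet
facet normal -0.616 -0.084 0.783
outer loop
vertex 2.867 2.985 2.996
vertex 2.566 2.431 2.7
vertex 4.02 1.523 3.746
endloop
endfacet
facet normal -0.335 0.578 -0.744
outer loop
vertex 2.566 2.431 2.7
vertex 3.42 2.557 2.414
vertex 2.766 1.951 2.237
endloop
endfacet
facet normal -0.670 -0.641 0.375
outer loop
vertex 2.566 2.431 2.7
vertex 2.766 1.951 2.237
vertex 4.02 1.523 3.746
endloop
endfacet
facet normal -0.334 0.578 -0.744
outer loop
vertex 2.766 1.951 2.237
vertex 3.42 2.557 2.414
vertex 3.349 1.826 1.878
endloop
endfacet
facet normal -0.249 -0.966 -0.067
outer loop
vertex 2.766 1.951 2.237
vertex 3.349 1.826 1.878
vertex 4.02 1.523 3.746
endloop
endfacet
facet normal -0.336 0.578 -0.744
outer loop
vertex 3.349 1.826 1.878
vertex 3.42 2.557 2.414
vertex 3.974 2.13 1.832
endloop
endfacet
facet normal 0.402 -0.870 -0.286
outer loop
vertex 3.349 1.826 1.878
vertex 3.974 2.13 1.832
vertex 4.02 1.523 3.746
endloop
endfacet
facet normal -0.335 0.579 -0.743
outer loop
vertex 3.974 2.13 1.832
vertex 3.42 2.557 2.414
vertex 4.275 2.684 2.128
endloop
endfacet
facet normal 0.900 -0.408 -0.151
outer loop
vertex 3.974 2.13 1.832
vertex 4.275 2.684 2.128
vertex 4.02 1.523 3.746
endloop
endfacet
facet normal -0.301 0.175 0.937
outer loop
vertex -0.508 2.548 1.216
vertex -1.341 1.962 1.058
vertex -0.473 1.538 1.416
endloop
endfacet
facet normal 0.412 0.191 0.891
outer loop
vertex -0.508 2.548 1.216
vertex -0.473 1.538 1.416
vertex 0.322 1.999 0.95
endloop
endfacet
facet normal 0.591 0.691 0.416
outer loop
vertex -0.508 2.548 1.216
vertex 0.322 1.999 0.95
vertex -0.055 2.709 0.305
endloop
endfacet
facet normal -0.011 0.986 0.169
outer loop
vertex -0.508 2.548 1.216
vertex -0.055 2.709 0.305
vertex -1.083 2.686 0.372
endloop
endfacet
facet normal -0.562 0.666 0.491
outer loop
vertex -0.508 2.548 1.216
vertex -1.083 2.686 0.372
vertex -1.341 1.962 1.058
endloop
endfacet
facet normal 0.630 -0.440 0.640
outer loop
vertex 0.322 1.999 0.95
vertex -0.473 1.538 1.416
vertex 0.003 1.074 0.628
endloop
endfacet
facet normal -0.522 -0.466 0.714
outer loop
vertex -0.473 1.538 1.416
vertex -1.341 1.962 1.058
vertex -1.025 1.051 0.695
endloop
endfacet
facet normal -0.944 0.329 -0.008
outer loop
vertex -1.341 1.962 1.058
vertex -1.083 2.686 0.372
vertex -1.402 1.761 0.05
endloop
endfacet
facet normal -0.054 0.846 -0.530
outer loop
vertex -1.083 2.686 0.372
vertex -0.055 2.709 0.305
vertex -0.607 2.222 -0.416
endloop
endfacet
facet normal 0.920 0.371 -0.130
outer loop
vertex -0.055 2.709 0.305
vertex 0.322 1.999 0.95
vertex 0.261 1.798 -0.058
endloop
endfacet
facet normal 0.011 -0.986 -0.169
outer loop
vertex -0.572 1.212 -0.216
vertex 0.003 1.074 0.628
vertex -1.025 1.051 0.695
endloop
endfacet
facet normal -0.591 -0.691 -0.416
outer loop
vertex -0.572 1.212 -0.216
vertex -1.025 1.051 0.695
vertex -1.402 1.761 0.05
endloop
endfacet
facet normal -0.412 -0.191 -0.891
outer loop
vertex -0.572 1.212 -0.216
vertex -1.402 1.761 0.05
vertex -0.607 2.222 -0.416
endloop
endfacet
facet normal 0.301 -0.175 -0.937
outer loop
vertex -0.572 1.212 -0.216
vertex -0.607 2.222 -0.416
vertex 0.261 1.798 -0.058
endloop
endfacet
facet normal 0.562 -0.666 -0.491
outer loop
vertex -0.572 1.212 -0.216
vertex 0.261 1.798 -0.058
vertex 0.003 1.074 0.628
endloop
endfacet
facet normal 0.054 -0.846 0.530
outer loop
vertex -1.025 1.051 0.695
vertex 0.003 1.074 0.628
vertex -0.473 1.538 1.416
endloop
endfacet
facet normal -0.920 -0.371 0.130
outer loop
vertex -1.402 1.761 0.05
vertex -1.025 1.051 0.695
vertex -1.341 1.962 1.058
endloop
endfacet
facet normal -0.630 0.440 -0.640
outer loop
vertex -0.607 2.222 -0.416
vertex -1.402 1.761 0.05
vertex -1.083 2.686 0.372
endloop
endfacet
facet normal 0.522 0.466 -0.714
outer loop
vertex 0.261 1.798 -0.058
vertex -0.607 2.222 -0.416
vertex -0.055 2.709 0.305
endloop
endfacet
facet normal 0.944 -0.329 0.008
outer loop
vertex 0.003 1.074 0.628
vertex 0.261 1.798 -0.058
vertex 0.322 1.999 0.95
endloop
endfacet

endsolid


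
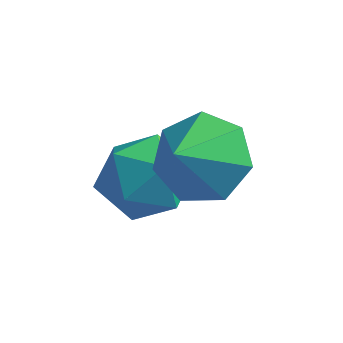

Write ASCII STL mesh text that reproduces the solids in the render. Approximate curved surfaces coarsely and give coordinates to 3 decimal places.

solid 
facet normal -0.916 -0.195 0.352
outer loop
vertex -3.145 3.529 -3.047
vertex -3.076 2.499 -3.438
vertex -2.731 2.725 -2.414
endloop
endfacet
facet normal -0.586 0.293 0.755
outer loop
vertex -3.145 3.529 -3.047
vertex -2.731 2.725 -2.414
vertex -2.252 3.719 -2.428
endloop
endfacet
facet normal -0.414 0.845 0.338
outer loop
vertex -3.145 3.529 -3.047
vertex -2.252 3.719 -2.428
vertex -2.3 4.108 -3.46
endloop
endfacet
facet normal -0.637 0.699 -0.324
outer loop
vertex -3.145 3.529 -3.047
vertex -2.3 4.108 -3.46
vertex -2.81 3.353 -4.085
endloop
endfacet
facet normal -0.947 0.056 -0.315
outer loop
vertex -3.145 3.529 -3.047
vertex -2.81 3.353 -4.085
vertex -3.076 2.499 -3.438
endloop
endfacet
facet normal 0.019 0.005 1.000
outer loop
vertex -2.252 3.719 -2.428
vertex -2.731 2.725 -2.414
vertex -1.63 2.807 -2.435
endloop
endfacet
facet normal -0.515 -0.784 0.346
outer loop
vertex -2.731 2.725 -2.414
vertex -3.076 2.499 -3.438
vertex -2.14 2.052 -3.06
endloop
endfacet
facet normal -0.565 -0.379 -0.733
outer loop
vertex -3.076 2.499 -3.438
vertex -2.81 3.353 -4.085
vertex -2.188 2.441 -4.092
endloop
endfacet
facet normal -0.064 0.661 -0.747
outer loop
vertex -2.81 3.353 -4.085
vertex -2.3 4.108 -3.46
vertex -1.709 3.435 -4.106
endloop
endfacet
facet normal 0.298 0.898 0.325
outer loop
vertex -2.3 4.108 -3.46
vertex -2.252 3.719 -2.428
vertex -1.364 3.661 -3.082
endloop
endfacet
facet normal 0.637 -0.699 0.324
outer loop
vertex -1.295 2.631 -3.473
vertex -1.63 2.807 -2.435
vertex -2.14 2.052 -3.06
endloop
endfacet
facet normal 0.414 -0.845 -0.338
outer loop
vertex -1.295 2.631 -3.473
vertex -2.14 2.052 -3.06
vertex -2.188 2.441 -4.092
endloop
endfacet
facet normal 0.586 -0.293 -0.755
outer loop
vertex -1.295 2.631 -3.473
vertex -2.188 2.441 -4.092
vertex -1.709 3.435 -4.106
endloop
endfacet
facet normal 0.916 0.195 -0.352
outer loop
vertex -1.295 2.631 -3.473
vertex -1.709 3.435 -4.106
vertex -1.364 3.661 -3.082
endloop
endfacet
facet normal 0.947 -0.056 0.315
outer loop
vertex -1.295 2.631 -3.473
vertex -1.364 3.661 -3.082
vertex -1.63 2.807 -2.435
endloop
endfacet
facet normal 0.064 -0.661 0.747
outer loop
vertex -2.14 2.052 -3.06
vertex -1.63 2.807 -2.435
vertex -2.731 2.725 -2.414
endloop
endfacet
facet normal -0.298 -0.898 -0.325
outer loop
vertex -2.188 2.441 -4.092
vertex -2.14 2.052 -3.06
vertex -3.076 2.499 -3.438
endloop
endfacet
facet normal -0.019 -0.005 -1.000
outer loop
vertex -1.709 3.435 -4.106
vertex -2.188 2.441 -4.092
vertex -2.81 3.353 -4.085
endloop
endfacet
facet normal 0.515 0.784 -0.346
outer loop
vertex -1.364 3.661 -3.082
vertex -1.709 3.435 -4.106
vertex -2.3 4.108 -3.46
endloop
endfacet
facet normal 0.565 0.379 0.733
outer loop
vertex -1.63 2.807 -2.435
vertex -1.364 3.661 -3.082
vertex -2.252 3.719 -2.428
endloop
endfacet
facet normal 0.081 0.734 -0.675
outer loop
vertex 0.137 3.002 -1.863
vertex -0.923 2.987 -2.006
vertex -0.352 3.565 -1.309
endloop
endfacet
facet normal 0.653 -0.161 0.740
outer loop
vertex 0.137 3.002 -1.863
vertex -0.352 3.565 -1.309
vertex -1.037 1.953 -1.054
endloop
endfacet
facet normal 0.081 0.734 -0.675
outer loop
vertex -0.352 3.565 -1.309
vertex -0.923 2.987 -2.006
vertex -1.271 3.693 -1.28
endloop
endfacet
facet normal 0.050 0.135 0.990
outer loop
vertex -0.352 3.565 -1.309
vertex -1.271 3.693 -1.28
vertex -1.037 1.953 -1.054
endloop
endfacet
facet normal 0.080 0.734 -0.675
outer loop
vertex -1.271 3.693 -1.28
vertex -0.923 2.987 -2.006
vertex -1.928 3.289 -1.797
endloop
endfacet
facet normal -0.625 0.017 0.781
outer loop
vertex -1.271 3.693 -1.28
vertex -1.928 3.289 -1.797
vertex -1.037 1.953 -1.054
endloop
endfacet
facet normal 0.080 0.734 -0.674
outer loop
vertex -1.928 3.289 -1.797
vertex -0.923 2.987 -2.006
vertex -1.829 2.659 -2.471
endloop
endfacet
facet normal -0.864 -0.425 0.271
outer loop
vertex -1.928 3.289 -1.797
vertex -1.829 2.659 -2.471
vertex -1.037 1.953 -1.054
endloop
endfacet
facet normal 0.081 0.734 -0.675
outer loop
vertex -1.829 2.659 -2.471
vertex -0.923 2.987 -2.006
vertex -1.047 2.275 -2.795
endloop
endfacet
facet normal -0.487 -0.859 -0.156
outer loop
vertex -1.829 2.659 -2.471
vertex -1.047 2.275 -2.795
vertex -1.037 1.953 -1.054
endloop
endfacet
facet normal 0.081 0.734 -0.675
outer loop
vertex -1.047 2.275 -2.795
vertex -0.923 2.987 -2.006
vertex -0.172 2.428 -2.524
endloop
endfacet
facet normal 0.223 -0.958 -0.179
outer loop
vertex -1.047 2.275 -2.795
vertex -0.172 2.428 -2.524
vertex -1.037 1.953 -1.054
endloop
endfacet
facet normal 0.081 0.734 -0.675
outer loop
vertex -0.172 2.428 -2.524
vertex -0.923 2.987 -2.006
vertex 0.137 3.002 -1.863
endloop
endfacet
facet normal 0.730 -0.647 0.221
outer loop
vertex -0.172 2.428 -2.524
vertex 0.137 3.002 -1.863
vertex -1.037 1.953 -1.054
endloop
endfacet

endsolid


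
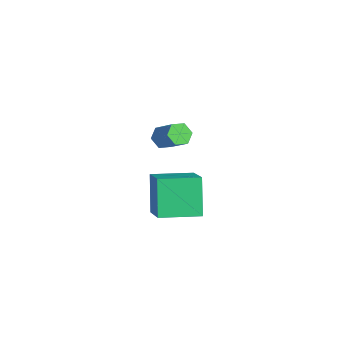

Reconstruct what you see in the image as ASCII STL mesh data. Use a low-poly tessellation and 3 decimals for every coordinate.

solid 
facet normal -0.875 0.036 -0.482
outer loop
vertex -0.492 -1.709 -2.897
vertex -0.328 0.319 -3.043
vertex 0.528 -1.927 -4.766
endloop
endfacet
facet normal -0.080 -0.994 0.072
outer loop
vertex 2.288 -1.999 -3.797
vertex -0.492 -1.709 -2.897
vertex 0.528 -1.927 -4.766
endloop
endfacet
facet normal -0.875 0.036 -0.482
outer loop
vertex 0.528 -1.927 -4.766
vertex -0.328 0.319 -3.043
vertex 0.692 0.102 -4.912
endloop
endfacet
facet normal 0.477 -0.101 -0.873
outer loop
vertex 0.692 0.102 -4.912
vertex 2.288 -1.999 -3.797
vertex 0.528 -1.927 -4.766
endloop
endfacet
facet normal -0.477 0.101 0.873
outer loop
vertex -0.492 -1.709 -2.897
vertex 1.432 0.247 -2.074
vertex -0.328 0.319 -3.043
endloop
endfacet
facet normal -0.081 -0.994 0.071
outer loop
vertex 1.268 -1.782 -1.928
vertex -0.492 -1.709 -2.897
vertex 2.288 -1.999 -3.797
endloop
endfacet
facet normal -0.477 0.101 0.873
outer loop
vertex 1.268 -1.782 -1.928
vertex 1.432 0.247 -2.074
vertex -0.492 -1.709 -2.897
endloop
endfacet
facet normal 0.080 0.994 -0.072
outer loop
vertex -0.328 0.319 -3.043
vertex 1.432 0.247 -2.074
vertex 0.692 0.102 -4.912
endloop
endfacet
facet normal 0.477 -0.101 -0.873
outer loop
vertex 2.452 0.029 -3.943
vertex 2.288 -1.999 -3.797
vertex 0.692 0.102 -4.912
endloop
endfacet
facet normal 0.081 0.994 -0.072
outer loop
vertex 0.692 0.102 -4.912
vertex 1.432 0.247 -2.074
vertex 2.452 0.029 -3.943
endloop
endfacet
facet normal 0.875 -0.036 0.482
outer loop
vertex 2.452 0.029 -3.943
vertex 1.268 -1.782 -1.928
vertex 2.288 -1.999 -3.797
endloop
endfacet
facet normal 0.875 -0.036 0.482
outer loop
vertex 1.432 0.247 -2.074
vertex 1.268 -1.782 -1.928
vertex 2.452 0.029 -3.943
endloop
endfacet
facet normal -0.735 -0.312 -0.602
outer loop
vertex 2.036 -1.31 0.696
vertex 1.762 -1.603 1.182
vertex 1.615 -1.004 1.051
endloop
endfacet
facet normal 0.116 0.816 -0.566
outer loop
vertex 2.036 -1.31 0.696
vertex 1.615 -1.004 1.051
vertex 3.132 -0.845 1.592
endloop
endfacet
facet normal 0.116 0.816 -0.566
outer loop
vertex 3.132 -0.845 1.592
vertex 1.615 -1.004 1.051
vertex 2.711 -0.539 1.947
endloop
endfacet
facet normal 0.735 0.313 0.602
outer loop
vertex 3.132 -0.845 1.592
vertex 2.711 -0.539 1.947
vertex 2.858 -1.137 2.078
endloop
endfacet
facet normal -0.736 -0.312 -0.601
outer loop
vertex 1.615 -1.004 1.051
vertex 1.762 -1.603 1.182
vertex 1.342 -1.296 1.537
endloop
endfacet
facet normal -0.520 0.829 0.206
outer loop
vertex 1.615 -1.004 1.051
vertex 1.342 -1.296 1.537
vertex 2.711 -0.539 1.947
endloop
endfacet
facet normal -0.520 0.829 0.205
outer loop
vertex 2.711 -0.539 1.947
vertex 1.342 -1.296 1.537
vertex 2.437 -0.831 2.433
endloop
endfacet
facet normal 0.735 0.313 0.602
outer loop
vertex 2.711 -0.539 1.947
vertex 2.437 -0.831 2.433
vertex 2.858 -1.137 2.078
endloop
endfacet
facet normal -0.736 -0.311 -0.602
outer loop
vertex 1.342 -1.296 1.537
vertex 1.762 -1.603 1.182
vertex 1.488 -1.895 1.668
endloop
endfacet
facet normal -0.637 0.013 0.771
outer loop
vertex 1.342 -1.296 1.537
vertex 1.488 -1.895 1.668
vertex 2.437 -0.831 2.433
endloop
endfacet
facet normal -0.636 0.013 0.772
outer loop
vertex 2.437 -0.831 2.433
vertex 1.488 -1.895 1.668
vertex 2.584 -1.43 2.564
endloop
endfacet
facet normal 0.735 0.312 0.602
outer loop
vertex 2.437 -0.831 2.433
vertex 2.584 -1.43 2.564
vertex 2.858 -1.137 2.078
endloop
endfacet
facet normal -0.735 -0.313 -0.602
outer loop
vertex 1.488 -1.895 1.668
vertex 1.762 -1.603 1.182
vertex 1.909 -2.201 1.313
endloop
endfacet
facet normal -0.116 -0.816 0.566
outer loop
vertex 1.488 -1.895 1.668
vertex 1.909 -2.201 1.313
vertex 2.584 -1.43 2.564
endloop
endfacet
facet normal -0.116 -0.816 0.566
outer loop
vertex 2.584 -1.43 2.564
vertex 1.909 -2.201 1.313
vertex 3.005 -1.736 2.209
endloop
endfacet
facet normal 0.735 0.312 0.602
outer loop
vertex 2.584 -1.43 2.564
vertex 3.005 -1.736 2.209
vertex 2.858 -1.137 2.078
endloop
endfacet
facet normal -0.735 -0.313 -0.602
outer loop
vertex 1.909 -2.201 1.313
vertex 1.762 -1.603 1.182
vertex 2.183 -1.909 0.827
endloop
endfacet
facet normal 0.520 -0.829 -0.205
outer loop
vertex 1.909 -2.201 1.313
vertex 2.183 -1.909 0.827
vertex 3.005 -1.736 2.209
endloop
endfacet
facet normal 0.520 -0.829 -0.206
outer loop
vertex 3.005 -1.736 2.209
vertex 2.183 -1.909 0.827
vertex 3.278 -1.444 1.723
endloop
endfacet
facet normal 0.736 0.312 0.601
outer loop
vertex 3.005 -1.736 2.209
vertex 3.278 -1.444 1.723
vertex 2.858 -1.137 2.078
endloop
endfacet
facet normal -0.735 -0.312 -0.602
outer loop
vertex 2.183 -1.909 0.827
vertex 1.762 -1.603 1.182
vertex 2.036 -1.31 0.696
endloop
endfacet
facet normal 0.636 -0.012 -0.771
outer loop
vertex 2.183 -1.909 0.827
vertex 2.036 -1.31 0.696
vertex 3.278 -1.444 1.723
endloop
endfacet
facet normal 0.636 -0.014 -0.771
outer loop
vertex 3.278 -1.444 1.723
vertex 2.036 -1.31 0.696
vertex 3.132 -0.845 1.592
endloop
endfacet
facet normal 0.736 0.311 0.602
outer loop
vertex 3.278 -1.444 1.723
vertex 3.132 -0.845 1.592
vertex 2.858 -1.137 2.078
endloop
endfacet

endsolid


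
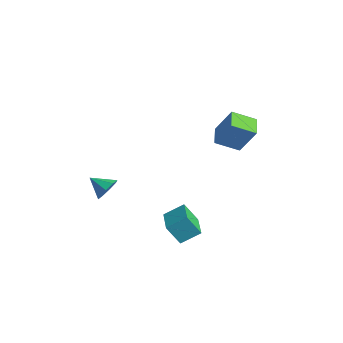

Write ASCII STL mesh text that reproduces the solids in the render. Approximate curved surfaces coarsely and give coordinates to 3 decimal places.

solid 
facet normal 0.700 0.496 -0.513
outer loop
vertex -1.764 -4.323 -2.784
vertex -2.2 -3.57 -2.651
vertex -1.572 -4.01 -2.219
endloop
endfacet
facet normal 0.205 -0.884 0.420
outer loop
vertex -1.764 -4.323 -2.784
vertex -1.572 -4.01 -2.219
vertex -3.16 -4.25 -1.949
endloop
endfacet
facet normal 0.701 0.497 -0.512
outer loop
vertex -1.572 -4.01 -2.219
vertex -2.2 -3.57 -2.651
vertex -1.748 -3.44 -1.907
endloop
endfacet
facet normal 0.213 -0.418 0.883
outer loop
vertex -1.572 -4.01 -2.219
vertex -1.748 -3.44 -1.907
vertex -3.16 -4.25 -1.949
endloop
endfacet
facet normal 0.701 0.497 -0.512
outer loop
vertex -1.748 -3.44 -1.907
vertex -2.2 -3.57 -2.651
vertex -2.189 -2.946 -2.031
endloop
endfacet
facet normal -0.113 0.146 0.983
outer loop
vertex -1.748 -3.44 -1.907
vertex -2.189 -2.946 -2.031
vertex -3.16 -4.25 -1.949
endloop
endfacet
facet normal 0.701 0.496 -0.512
outer loop
vertex -2.189 -2.946 -2.031
vertex -2.2 -3.57 -2.651
vertex -2.636 -2.817 -2.518
endloop
endfacet
facet normal -0.582 0.475 0.660
outer loop
vertex -2.189 -2.946 -2.031
vertex -2.636 -2.817 -2.518
vertex -3.16 -4.25 -1.949
endloop
endfacet
facet normal 0.701 0.496 -0.512
outer loop
vertex -2.636 -2.817 -2.518
vertex -2.2 -3.57 -2.651
vertex -2.828 -3.129 -3.083
endloop
endfacet
facet normal -0.920 0.378 0.104
outer loop
vertex -2.636 -2.817 -2.518
vertex -2.828 -3.129 -3.083
vertex -3.16 -4.25 -1.949
endloop
endfacet
facet normal 0.701 0.496 -0.512
outer loop
vertex -2.828 -3.129 -3.083
vertex -2.2 -3.57 -2.651
vertex -2.652 -3.7 -3.395
endloop
endfacet
facet normal -0.929 -0.089 -0.360
outer loop
vertex -2.828 -3.129 -3.083
vertex -2.652 -3.7 -3.395
vertex -3.16 -4.25 -1.949
endloop
endfacet
facet normal 0.701 0.497 -0.512
outer loop
vertex -2.652 -3.7 -3.395
vertex -2.2 -3.57 -2.651
vertex -2.211 -4.194 -3.271
endloop
endfacet
facet normal -0.602 -0.653 -0.460
outer loop
vertex -2.652 -3.7 -3.395
vertex -2.211 -4.194 -3.271
vertex -3.16 -4.25 -1.949
endloop
endfacet
facet normal 0.701 0.496 -0.512
outer loop
vertex -2.211 -4.194 -3.271
vertex -2.2 -3.57 -2.651
vertex -1.764 -4.323 -2.784
endloop
endfacet
facet normal -0.134 -0.981 -0.137
outer loop
vertex -2.211 -4.194 -3.271
vertex -1.764 -4.323 -2.784
vertex -3.16 -4.25 -1.949
endloop
endfacet
facet normal -0.906 0.411 -0.101
outer loop
vertex 0.681 -1.47 -3.791
vertex 1.104 -0.354 -3.04
vertex 1.126 -0.796 -5.043
endloop
endfacet
facet normal -0.300 -0.791 -0.533
outer loop
vertex 2.956 -1.626 -4.84
vertex 0.681 -1.47 -3.791
vertex 1.126 -0.796 -5.043
endloop
endfacet
facet normal -0.906 0.411 -0.101
outer loop
vertex 1.126 -0.796 -5.043
vertex 1.104 -0.354 -3.04
vertex 1.549 0.32 -4.292
endloop
endfacet
facet normal 0.298 0.452 -0.840
outer loop
vertex 1.549 0.32 -4.292
vertex 2.956 -1.626 -4.84
vertex 1.126 -0.796 -5.043
endloop
endfacet
facet normal -0.298 -0.452 0.840
outer loop
vertex 0.681 -1.47 -3.791
vertex 2.934 -1.184 -2.837
vertex 1.104 -0.354 -3.04
endloop
endfacet
facet normal -0.300 -0.791 -0.533
outer loop
vertex 2.511 -2.3 -3.588
vertex 0.681 -1.47 -3.791
vertex 2.956 -1.626 -4.84
endloop
endfacet
facet normal -0.298 -0.452 0.840
outer loop
vertex 2.511 -2.3 -3.588
vertex 2.934 -1.184 -2.837
vertex 0.681 -1.47 -3.791
endloop
endfacet
facet normal 0.300 0.791 0.533
outer loop
vertex 1.104 -0.354 -3.04
vertex 2.934 -1.184 -2.837
vertex 1.549 0.32 -4.292
endloop
endfacet
facet normal 0.298 0.452 -0.840
outer loop
vertex 3.379 -0.51 -4.089
vertex 2.956 -1.626 -4.84
vertex 1.549 0.32 -4.292
endloop
endfacet
facet normal 0.300 0.791 0.533
outer loop
vertex 1.549 0.32 -4.292
vertex 2.934 -1.184 -2.837
vertex 3.379 -0.51 -4.089
endloop
endfacet
facet normal 0.906 -0.411 0.101
outer loop
vertex 3.379 -0.51 -4.089
vertex 2.511 -2.3 -3.588
vertex 2.956 -1.626 -4.84
endloop
endfacet
facet normal 0.906 -0.411 0.101
outer loop
vertex 2.934 -1.184 -2.837
vertex 2.511 -2.3 -3.588
vertex 3.379 -0.51 -4.089
endloop
endfacet
facet normal -0.818 0.502 0.280
outer loop
vertex 2.218 2.074 4.546
vertex 2.784 3.392 3.838
vertex 1.299 1.54 2.817
endloop
endfacet
facet normal -0.354 -0.824 0.442
outer loop
vertex 2.396 0.868 2.442
vertex 2.218 2.074 4.546
vertex 1.299 1.54 2.817
endloop
endfacet
facet normal -0.818 0.502 0.280
outer loop
vertex 1.299 1.54 2.817
vertex 2.784 3.392 3.838
vertex 1.865 2.859 2.109
endloop
endfacet
facet normal -0.452 -0.263 -0.852
outer loop
vertex 1.865 2.859 2.109
vertex 2.396 0.868 2.442
vertex 1.299 1.54 2.817
endloop
endfacet
facet normal 0.453 0.263 0.852
outer loop
vertex 2.218 2.074 4.546
vertex 3.881 2.72 3.463
vertex 2.784 3.392 3.838
endloop
endfacet
facet normal -0.354 -0.824 0.442
outer loop
vertex 3.315 1.401 4.171
vertex 2.218 2.074 4.546
vertex 2.396 0.868 2.442
endloop
endfacet
facet normal 0.453 0.263 0.852
outer loop
vertex 3.315 1.401 4.171
vertex 3.881 2.72 3.463
vertex 2.218 2.074 4.546
endloop
endfacet
facet normal 0.354 0.824 -0.442
outer loop
vertex 2.784 3.392 3.838
vertex 3.881 2.72 3.463
vertex 1.865 2.859 2.109
endloop
endfacet
facet normal -0.453 -0.263 -0.852
outer loop
vertex 2.962 2.186 1.734
vertex 2.396 0.868 2.442
vertex 1.865 2.859 2.109
endloop
endfacet
facet normal 0.354 0.824 -0.443
outer loop
vertex 1.865 2.859 2.109
vertex 3.881 2.72 3.463
vertex 2.962 2.186 1.734
endloop
endfacet
facet normal 0.818 -0.502 -0.280
outer loop
vertex 2.962 2.186 1.734
vertex 3.315 1.401 4.171
vertex 2.396 0.868 2.442
endloop
endfacet
facet normal 0.818 -0.502 -0.280
outer loop
vertex 3.881 2.72 3.463
vertex 3.315 1.401 4.171
vertex 2.962 2.186 1.734
endloop
endfacet

endsolid


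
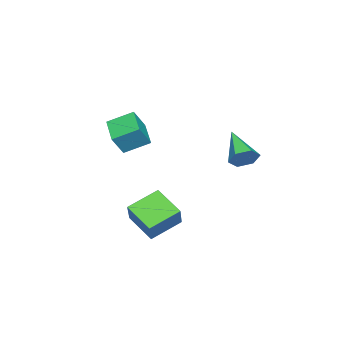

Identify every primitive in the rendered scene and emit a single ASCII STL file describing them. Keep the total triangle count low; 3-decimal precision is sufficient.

solid 
facet normal -0.782 -0.533 0.323
outer loop
vertex 0.804 -3.094 1.95
vertex 0.291 -1.969 2.564
vertex 0.184 -2.811 0.914
endloop
endfacet
facet normal 0.371 -0.815 -0.445
outer loop
vertex 1.389 -1.991 0.416
vertex 0.804 -3.094 1.95
vertex 0.184 -2.811 0.914
endloop
endfacet
facet normal -0.782 -0.533 0.323
outer loop
vertex 0.184 -2.811 0.914
vertex 0.291 -1.969 2.564
vertex -0.329 -1.687 1.528
endloop
endfacet
facet normal -0.500 0.228 -0.835
outer loop
vertex -0.329 -1.687 1.528
vertex 1.389 -1.991 0.416
vertex 0.184 -2.811 0.914
endloop
endfacet
facet normal 0.500 -0.228 0.835
outer loop
vertex 0.804 -3.094 1.95
vertex 1.496 -1.149 2.066
vertex 0.291 -1.969 2.564
endloop
endfacet
facet normal 0.372 -0.815 -0.444
outer loop
vertex 2.009 -2.273 1.452
vertex 0.804 -3.094 1.95
vertex 1.389 -1.991 0.416
endloop
endfacet
facet normal 0.500 -0.228 0.835
outer loop
vertex 2.009 -2.273 1.452
vertex 1.496 -1.149 2.066
vertex 0.804 -3.094 1.95
endloop
endfacet
facet normal -0.371 0.815 0.444
outer loop
vertex 0.291 -1.969 2.564
vertex 1.496 -1.149 2.066
vertex -0.329 -1.687 1.528
endloop
endfacet
facet normal -0.500 0.228 -0.835
outer loop
vertex 0.876 -0.866 1.03
vertex 1.389 -1.991 0.416
vertex -0.329 -1.687 1.528
endloop
endfacet
facet normal -0.371 0.815 0.445
outer loop
vertex -0.329 -1.687 1.528
vertex 1.496 -1.149 2.066
vertex 0.876 -0.866 1.03
endloop
endfacet
facet normal 0.782 0.533 -0.323
outer loop
vertex 0.876 -0.866 1.03
vertex 2.009 -2.273 1.452
vertex 1.389 -1.991 0.416
endloop
endfacet
facet normal 0.782 0.533 -0.322
outer loop
vertex 1.496 -1.149 2.066
vertex 2.009 -2.273 1.452
vertex 0.876 -0.866 1.03
endloop
endfacet
facet normal 0.661 0.569 -0.488
outer loop
vertex -2.027 2.071 -0.366
vertex -2.589 2.306 -0.853
vertex -2.448 2.705 -0.197
endloop
endfacet
facet normal 0.288 -0.063 0.955
outer loop
vertex -2.027 2.071 -0.366
vertex -2.448 2.705 -0.197
vertex -3.951 1.134 0.153
endloop
endfacet
facet normal 0.662 0.569 -0.488
outer loop
vertex -2.448 2.705 -0.197
vertex -2.589 2.306 -0.853
vertex -3.01 2.941 -0.684
endloop
endfacet
facet normal -0.404 0.549 0.732
outer loop
vertex -2.448 2.705 -0.197
vertex -3.01 2.941 -0.684
vertex -3.951 1.134 0.153
endloop
endfacet
facet normal 0.662 0.569 -0.488
outer loop
vertex -3.01 2.941 -0.684
vertex -2.589 2.306 -0.853
vertex -3.151 2.542 -1.34
endloop
endfacet
facet normal -0.898 0.435 -0.071
outer loop
vertex -3.01 2.941 -0.684
vertex -3.151 2.542 -1.34
vertex -3.951 1.134 0.153
endloop
endfacet
facet normal 0.662 0.570 -0.488
outer loop
vertex -3.151 2.542 -1.34
vertex -2.589 2.306 -0.853
vertex -2.729 1.908 -1.508
endloop
endfacet
facet normal -0.700 -0.293 -0.651
outer loop
vertex -3.151 2.542 -1.34
vertex -2.729 1.908 -1.508
vertex -3.951 1.134 0.153
endloop
endfacet
facet normal 0.662 0.570 -0.488
outer loop
vertex -2.729 1.908 -1.508
vertex -2.589 2.306 -0.853
vertex -2.167 1.672 -1.021
endloop
endfacet
facet normal -0.009 -0.904 -0.428
outer loop
vertex -2.729 1.908 -1.508
vertex -2.167 1.672 -1.021
vertex -3.951 1.134 0.153
endloop
endfacet
facet normal 0.661 0.570 -0.488
outer loop
vertex -2.167 1.672 -1.021
vertex -2.589 2.306 -0.853
vertex -2.027 2.071 -0.366
endloop
endfacet
facet normal 0.486 -0.789 0.377
outer loop
vertex -2.167 1.672 -1.021
vertex -2.027 2.071 -0.366
vertex -3.951 1.134 0.153
endloop
endfacet
facet normal -0.622 -0.224 -0.751
outer loop
vertex 2.12 -1.393 -3.287
vertex 0.912 -0.433 -2.573
vertex 2.661 -0.09 -4.123
endloop
endfacet
facet normal 0.711 -0.564 -0.420
outer loop
vertex 3.668 0.273 -2.907
vertex 2.12 -1.393 -3.287
vertex 2.661 -0.09 -4.123
endloop
endfacet
facet normal -0.622 -0.224 -0.751
outer loop
vertex 2.661 -0.09 -4.123
vertex 0.912 -0.433 -2.573
vertex 1.453 0.87 -3.409
endloop
endfacet
facet normal 0.330 0.794 -0.510
outer loop
vertex 1.453 0.87 -3.409
vertex 3.668 0.273 -2.907
vertex 2.661 -0.09 -4.123
endloop
endfacet
facet normal -0.330 -0.794 0.510
outer loop
vertex 2.12 -1.393 -3.287
vertex 1.919 -0.07 -1.357
vertex 0.912 -0.433 -2.573
endloop
endfacet
facet normal 0.711 -0.564 -0.420
outer loop
vertex 3.127 -1.03 -2.071
vertex 2.12 -1.393 -3.287
vertex 3.668 0.273 -2.907
endloop
endfacet
facet normal -0.330 -0.794 0.510
outer loop
vertex 3.127 -1.03 -2.071
vertex 1.919 -0.07 -1.357
vertex 2.12 -1.393 -3.287
endloop
endfacet
facet normal -0.711 0.564 0.420
outer loop
vertex 0.912 -0.433 -2.573
vertex 1.919 -0.07 -1.357
vertex 1.453 0.87 -3.409
endloop
endfacet
facet normal 0.330 0.794 -0.510
outer loop
vertex 2.46 1.233 -2.193
vertex 3.668 0.273 -2.907
vertex 1.453 0.87 -3.409
endloop
endfacet
facet normal -0.711 0.564 0.420
outer loop
vertex 1.453 0.87 -3.409
vertex 1.919 -0.07 -1.357
vertex 2.46 1.233 -2.193
endloop
endfacet
facet normal 0.622 0.224 0.751
outer loop
vertex 2.46 1.233 -2.193
vertex 3.127 -1.03 -2.071
vertex 3.668 0.273 -2.907
endloop
endfacet
facet normal 0.622 0.224 0.751
outer loop
vertex 1.919 -0.07 -1.357
vertex 3.127 -1.03 -2.071
vertex 2.46 1.233 -2.193
endloop
endfacet

endsolid


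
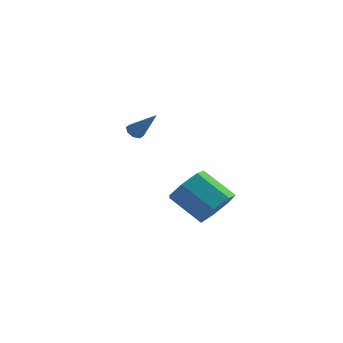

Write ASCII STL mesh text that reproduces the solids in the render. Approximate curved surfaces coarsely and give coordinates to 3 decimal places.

solid 
facet normal -0.650 0.226 -0.726
outer loop
vertex -4.066 3.21 -2.381
vertex -4.445 3.081 -2.082
vertex -4.196 3.504 -2.173
endloop
endfacet
facet normal 0.822 0.523 -0.225
outer loop
vertex -4.066 3.21 -2.381
vertex -4.196 3.504 -2.173
vertex -3.295 2.679 -0.798
endloop
endfacet
facet normal -0.649 0.226 -0.726
outer loop
vertex -4.196 3.504 -2.173
vertex -4.445 3.081 -2.082
vertex -4.472 3.55 -1.912
endloop
endfacet
facet normal 0.398 0.878 0.266
outer loop
vertex -4.196 3.504 -2.173
vertex -4.472 3.55 -1.912
vertex -3.295 2.679 -0.798
endloop
endfacet
facet normal -0.650 0.225 -0.725
outer loop
vertex -4.472 3.55 -1.912
vertex -4.445 3.081 -2.082
vertex -4.732 3.321 -1.75
endloop
endfacet
facet normal -0.163 0.686 0.709
outer loop
vertex -4.472 3.55 -1.912
vertex -4.732 3.321 -1.75
vertex -3.295 2.679 -0.798
endloop
endfacet
facet normal -0.650 0.226 -0.725
outer loop
vertex -4.732 3.321 -1.75
vertex -4.445 3.081 -2.082
vertex -4.824 2.951 -1.783
endloop
endfacet
facet normal -0.533 0.057 0.844
outer loop
vertex -4.732 3.321 -1.75
vertex -4.824 2.951 -1.783
vertex -3.295 2.679 -0.798
endloop
endfacet
facet normal -0.650 0.226 -0.726
outer loop
vertex -4.824 2.951 -1.783
vertex -4.445 3.081 -2.082
vertex -4.694 2.657 -1.991
endloop
endfacet
facet normal -0.494 -0.637 0.591
outer loop
vertex -4.824 2.951 -1.783
vertex -4.694 2.657 -1.991
vertex -3.295 2.679 -0.798
endloop
endfacet
facet normal -0.650 0.226 -0.725
outer loop
vertex -4.694 2.657 -1.991
vertex -4.445 3.081 -2.082
vertex -4.419 2.611 -2.252
endloop
endfacet
facet normal -0.070 -0.992 0.101
outer loop
vertex -4.694 2.657 -1.991
vertex -4.419 2.611 -2.252
vertex -3.295 2.679 -0.798
endloop
endfacet
facet normal -0.650 0.226 -0.726
outer loop
vertex -4.419 2.611 -2.252
vertex -4.445 3.081 -2.082
vertex -4.158 2.841 -2.414
endloop
endfacet
facet normal 0.492 -0.800 -0.343
outer loop
vertex -4.419 2.611 -2.252
vertex -4.158 2.841 -2.414
vertex -3.295 2.679 -0.798
endloop
endfacet
facet normal -0.650 0.227 -0.726
outer loop
vertex -4.158 2.841 -2.414
vertex -4.445 3.081 -2.082
vertex -4.066 3.21 -2.381
endloop
endfacet
facet normal 0.862 -0.172 -0.477
outer loop
vertex -4.158 2.841 -2.414
vertex -4.066 3.21 -2.381
vertex -3.295 2.679 -0.798
endloop
endfacet
facet normal 0.774 -0.203 -0.600
outer loop
vertex 1.479 -2.297 -3.345
vertex 0.823 -2.875 -3.996
vertex 1.064 -1.813 -4.044
endloop
endfacet
facet normal 0.457 0.835 0.307
outer loop
vertex 1.479 -2.297 -3.345
vertex 1.064 -1.813 -4.044
vertex -0.007 -1.907 -2.193
endloop
endfacet
facet normal 0.457 0.835 0.307
outer loop
vertex -0.007 -1.907 -2.193
vertex 1.064 -1.813 -4.044
vertex -0.421 -1.423 -2.892
endloop
endfacet
facet normal -0.774 0.203 0.599
outer loop
vertex -0.007 -1.907 -2.193
vertex -0.421 -1.423 -2.892
vertex -0.663 -2.485 -2.844
endloop
endfacet
facet normal 0.774 -0.203 -0.599
outer loop
vertex 1.064 -1.813 -4.044
vertex 0.823 -2.875 -3.996
vertex 0.468 -2.129 -4.707
endloop
endfacet
facet normal -0.058 0.920 -0.386
outer loop
vertex 1.064 -1.813 -4.044
vertex 0.468 -2.129 -4.707
vertex -0.421 -1.423 -2.892
endloop
endfacet
facet normal -0.058 0.920 -0.386
outer loop
vertex -0.421 -1.423 -2.892
vertex 0.468 -2.129 -4.707
vertex -1.018 -1.739 -3.555
endloop
endfacet
facet normal -0.774 0.203 0.600
outer loop
vertex -0.421 -1.423 -2.892
vertex -1.018 -1.739 -3.555
vertex -0.663 -2.485 -2.844
endloop
endfacet
facet normal 0.774 -0.203 -0.600
outer loop
vertex 0.468 -2.129 -4.707
vertex 0.823 -2.875 -3.996
vertex 0.139 -3.006 -4.834
endloop
endfacet
facet normal -0.529 0.313 -0.789
outer loop
vertex 0.468 -2.129 -4.707
vertex 0.139 -3.006 -4.834
vertex -1.018 -1.739 -3.555
endloop
endfacet
facet normal -0.529 0.313 -0.789
outer loop
vertex -1.018 -1.739 -3.555
vertex 0.139 -3.006 -4.834
vertex -1.347 -2.616 -3.682
endloop
endfacet
facet normal -0.774 0.203 0.600
outer loop
vertex -1.018 -1.739 -3.555
vertex -1.347 -2.616 -3.682
vertex -0.663 -2.485 -2.844
endloop
endfacet
facet normal 0.774 -0.203 -0.600
outer loop
vertex 0.139 -3.006 -4.834
vertex 0.823 -2.875 -3.996
vertex 0.325 -3.785 -4.33
endloop
endfacet
facet normal -0.602 -0.530 -0.597
outer loop
vertex 0.139 -3.006 -4.834
vertex 0.325 -3.785 -4.33
vertex -1.347 -2.616 -3.682
endloop
endfacet
facet normal -0.602 -0.530 -0.598
outer loop
vertex -1.347 -2.616 -3.682
vertex 0.325 -3.785 -4.33
vertex -1.161 -3.395 -3.179
endloop
endfacet
facet normal -0.774 0.203 0.600
outer loop
vertex -1.347 -2.616 -3.682
vertex -1.161 -3.395 -3.179
vertex -0.663 -2.485 -2.844
endloop
endfacet
facet normal 0.774 -0.203 -0.600
outer loop
vertex 0.325 -3.785 -4.33
vertex 0.823 -2.875 -3.996
vertex 0.886 -3.878 -3.575
endloop
endfacet
facet normal -0.221 -0.974 0.044
outer loop
vertex 0.325 -3.785 -4.33
vertex 0.886 -3.878 -3.575
vertex -1.161 -3.395 -3.179
endloop
endfacet
facet normal -0.221 -0.974 0.044
outer loop
vertex -1.161 -3.395 -3.179
vertex 0.886 -3.878 -3.575
vertex -0.6 -3.488 -2.423
endloop
endfacet
facet normal -0.774 0.203 0.599
outer loop
vertex -1.161 -3.395 -3.179
vertex -0.6 -3.488 -2.423
vertex -0.663 -2.485 -2.844
endloop
endfacet
facet normal 0.774 -0.203 -0.600
outer loop
vertex 0.886 -3.878 -3.575
vertex 0.823 -2.875 -3.996
vertex 1.4 -3.216 -3.136
endloop
endfacet
facet normal 0.326 -0.685 0.652
outer loop
vertex 0.886 -3.878 -3.575
vertex 1.4 -3.216 -3.136
vertex -0.6 -3.488 -2.423
endloop
endfacet
facet normal 0.326 -0.684 0.652
outer loop
vertex -0.6 -3.488 -2.423
vertex 1.4 -3.216 -3.136
vertex -0.086 -2.826 -1.985
endloop
endfacet
facet normal -0.773 0.203 0.600
outer loop
vertex -0.6 -3.488 -2.423
vertex -0.086 -2.826 -1.985
vertex -0.663 -2.485 -2.844
endloop
endfacet
facet normal 0.774 -0.203 -0.600
outer loop
vertex 1.4 -3.216 -3.136
vertex 0.823 -2.875 -3.996
vertex 1.479 -2.297 -3.345
endloop
endfacet
facet normal 0.628 0.121 0.769
outer loop
vertex 1.4 -3.216 -3.136
vertex 1.479 -2.297 -3.345
vertex -0.086 -2.826 -1.985
endloop
endfacet
facet normal 0.628 0.120 0.769
outer loop
vertex -0.086 -2.826 -1.985
vertex 1.479 -2.297 -3.345
vertex -0.007 -1.907 -2.193
endloop
endfacet
facet normal -0.774 0.202 0.600
outer loop
vertex -0.086 -2.826 -1.985
vertex -0.007 -1.907 -2.193
vertex -0.663 -2.485 -2.844
endloop
endfacet

endsolid


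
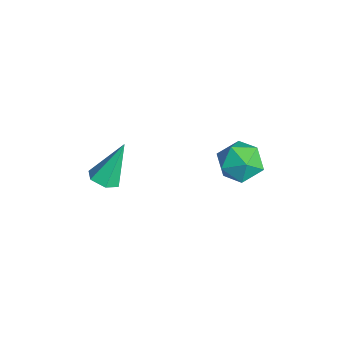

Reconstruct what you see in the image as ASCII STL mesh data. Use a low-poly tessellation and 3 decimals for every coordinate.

solid 
facet normal 0.144 -0.471 -0.870
outer loop
vertex -2.14 -4.003 -1.073
vertex -2.873 -3.904 -1.248
vertex -2.36 -3.379 -1.447
endloop
endfacet
facet normal 0.864 0.445 0.234
outer loop
vertex -2.14 -4.003 -1.073
vertex -2.36 -3.379 -1.447
vertex -3.187 -2.876 0.648
endloop
endfacet
facet normal 0.145 -0.472 -0.870
outer loop
vertex -2.36 -3.379 -1.447
vertex -2.873 -3.904 -1.248
vertex -3.092 -3.28 -1.623
endloop
endfacet
facet normal 0.171 0.971 -0.166
outer loop
vertex -2.36 -3.379 -1.447
vertex -3.092 -3.28 -1.623
vertex -3.187 -2.876 0.648
endloop
endfacet
facet normal 0.145 -0.472 -0.870
outer loop
vertex -3.092 -3.28 -1.623
vertex -2.873 -3.904 -1.248
vertex -3.605 -3.804 -1.424
endloop
endfacet
facet normal -0.734 0.662 -0.149
outer loop
vertex -3.092 -3.28 -1.623
vertex -3.605 -3.804 -1.424
vertex -3.187 -2.876 0.648
endloop
endfacet
facet normal 0.145 -0.471 -0.870
outer loop
vertex -3.605 -3.804 -1.424
vertex -2.873 -3.904 -1.248
vertex -3.386 -4.428 -1.05
endloop
endfacet
facet normal -0.948 -0.172 0.268
outer loop
vertex -3.605 -3.804 -1.424
vertex -3.386 -4.428 -1.05
vertex -3.187 -2.876 0.648
endloop
endfacet
facet normal 0.145 -0.471 -0.870
outer loop
vertex -3.386 -4.428 -1.05
vertex -2.873 -3.904 -1.248
vertex -2.653 -4.528 -0.874
endloop
endfacet
facet normal -0.256 -0.698 0.668
outer loop
vertex -3.386 -4.428 -1.05
vertex -2.653 -4.528 -0.874
vertex -3.187 -2.876 0.648
endloop
endfacet
facet normal 0.144 -0.471 -0.870
outer loop
vertex -2.653 -4.528 -0.874
vertex -2.873 -3.904 -1.248
vertex -2.14 -4.003 -1.073
endloop
endfacet
facet normal 0.651 -0.390 0.651
outer loop
vertex -2.653 -4.528 -0.874
vertex -2.14 -4.003 -1.073
vertex -3.187 -2.876 0.648
endloop
endfacet
facet normal 0.273 0.138 0.952
outer loop
vertex -1.046 2.322 1.054
vertex -1.21 1.217 1.261
vertex -0.192 1.586 0.916
endloop
endfacet
facet normal 0.603 0.602 0.523
outer loop
vertex -1.046 2.322 1.054
vertex -0.192 1.586 0.916
vertex -0.358 2.413 0.155
endloop
endfacet
facet normal 0.104 0.978 0.179
outer loop
vertex -1.046 2.322 1.054
vertex -0.358 2.413 0.155
vertex -1.478 2.555 0.03
endloop
endfacet
facet normal -0.535 0.746 0.396
outer loop
vertex -1.046 2.322 1.054
vertex -1.478 2.555 0.03
vertex -2.004 1.816 0.713
endloop
endfacet
facet normal -0.431 0.228 0.873
outer loop
vertex -1.046 2.322 1.054
vertex -2.004 1.816 0.713
vertex -1.21 1.217 1.261
endloop
endfacet
facet normal 0.972 0.230 0.038
outer loop
vertex -0.358 2.413 0.155
vertex -0.192 1.586 0.916
vertex -0.096 1.364 -0.193
endloop
endfacet
facet normal 0.437 -0.521 0.733
outer loop
vertex -0.192 1.586 0.916
vertex -1.21 1.217 1.261
vertex -0.622 0.625 0.49
endloop
endfacet
facet normal -0.702 -0.376 0.605
outer loop
vertex -1.21 1.217 1.261
vertex -2.004 1.816 0.713
vertex -1.742 0.767 0.365
endloop
endfacet
facet normal -0.870 0.464 -0.168
outer loop
vertex -2.004 1.816 0.713
vertex -1.478 2.555 0.03
vertex -1.908 1.594 -0.396
endloop
endfacet
facet normal 0.164 0.839 -0.519
outer loop
vertex -1.478 2.555 0.03
vertex -0.358 2.413 0.155
vertex -0.89 1.963 -0.741
endloop
endfacet
facet normal 0.535 -0.746 -0.396
outer loop
vertex -1.054 0.858 -0.534
vertex -0.096 1.364 -0.193
vertex -0.622 0.625 0.49
endloop
endfacet
facet normal -0.104 -0.978 -0.179
outer loop
vertex -1.054 0.858 -0.534
vertex -0.622 0.625 0.49
vertex -1.742 0.767 0.365
endloop
endfacet
facet normal -0.603 -0.602 -0.523
outer loop
vertex -1.054 0.858 -0.534
vertex -1.742 0.767 0.365
vertex -1.908 1.594 -0.396
endloop
endfacet
facet normal -0.273 -0.138 -0.952
outer loop
vertex -1.054 0.858 -0.534
vertex -1.908 1.594 -0.396
vertex -0.89 1.963 -0.741
endloop
endfacet
facet normal 0.431 -0.228 -0.873
outer loop
vertex -1.054 0.858 -0.534
vertex -0.89 1.963 -0.741
vertex -0.096 1.364 -0.193
endloop
endfacet
facet normal 0.870 -0.464 0.168
outer loop
vertex -0.622 0.625 0.49
vertex -0.096 1.364 -0.193
vertex -0.192 1.586 0.916
endloop
endfacet
facet normal -0.164 -0.839 0.519
outer loop
vertex -1.742 0.767 0.365
vertex -0.622 0.625 0.49
vertex -1.21 1.217 1.261
endloop
endfacet
facet normal -0.972 -0.230 -0.038
outer loop
vertex -1.908 1.594 -0.396
vertex -1.742 0.767 0.365
vertex -2.004 1.816 0.713
endloop
endfacet
facet normal -0.437 0.521 -0.733
outer loop
vertex -0.89 1.963 -0.741
vertex -1.908 1.594 -0.396
vertex -1.478 2.555 0.03
endloop
endfacet
facet normal 0.702 0.376 -0.605
outer loop
vertex -0.096 1.364 -0.193
vertex -0.89 1.963 -0.741
vertex -0.358 2.413 0.155
endloop
endfacet

endsolid
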